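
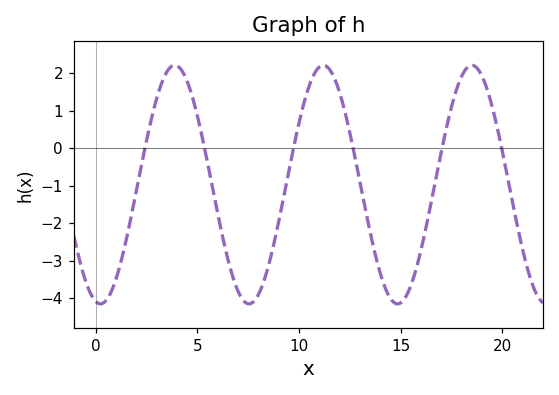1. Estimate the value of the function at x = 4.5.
1.78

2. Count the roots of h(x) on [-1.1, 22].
6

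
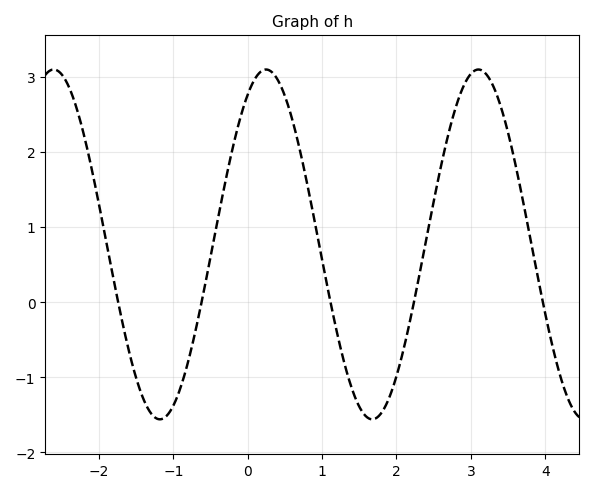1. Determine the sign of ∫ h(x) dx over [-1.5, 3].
positive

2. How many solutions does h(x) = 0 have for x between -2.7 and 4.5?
5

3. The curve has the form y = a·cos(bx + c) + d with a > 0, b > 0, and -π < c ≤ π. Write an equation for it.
y = 2.33cos(2.2x - 0.54) + 0.77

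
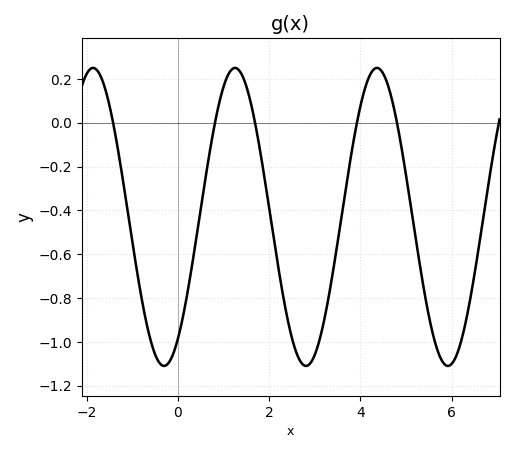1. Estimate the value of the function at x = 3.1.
-0.995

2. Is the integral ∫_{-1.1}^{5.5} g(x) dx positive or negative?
negative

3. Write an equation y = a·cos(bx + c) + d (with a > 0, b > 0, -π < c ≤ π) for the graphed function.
y = 0.68cos(2.02x - 2.53) - 0.43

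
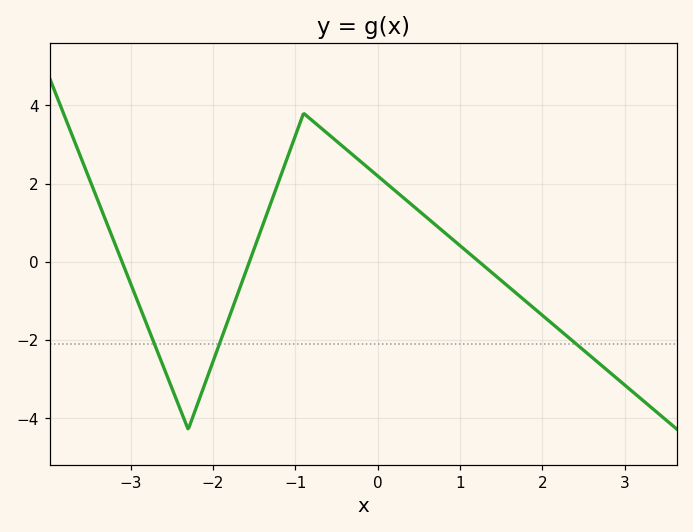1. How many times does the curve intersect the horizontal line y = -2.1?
3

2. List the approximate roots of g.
-3.1, -1.56, 1.23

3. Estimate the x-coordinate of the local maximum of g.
-0.901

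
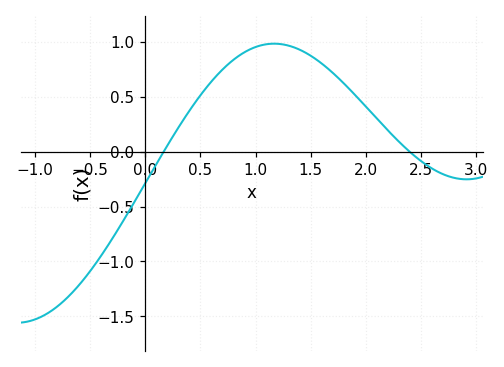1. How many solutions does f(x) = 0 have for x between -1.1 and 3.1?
2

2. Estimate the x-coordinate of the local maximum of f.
1.2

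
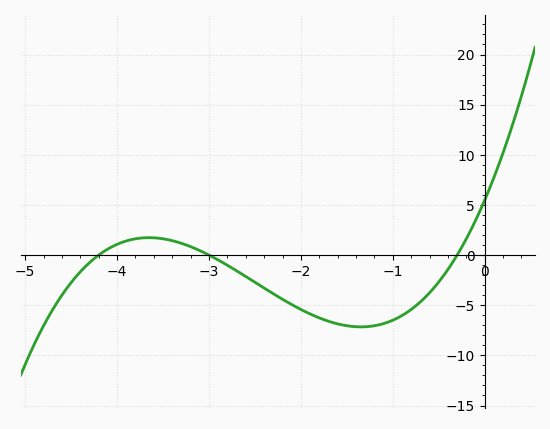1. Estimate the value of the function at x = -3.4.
1.5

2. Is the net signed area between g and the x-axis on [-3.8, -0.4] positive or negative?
negative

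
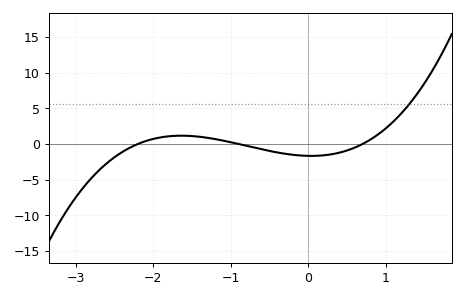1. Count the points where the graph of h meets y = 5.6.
1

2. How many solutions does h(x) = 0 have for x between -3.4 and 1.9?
3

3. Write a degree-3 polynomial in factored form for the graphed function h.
y = 1.2(x + 2.2)(x + 0.9)(x - 0.7)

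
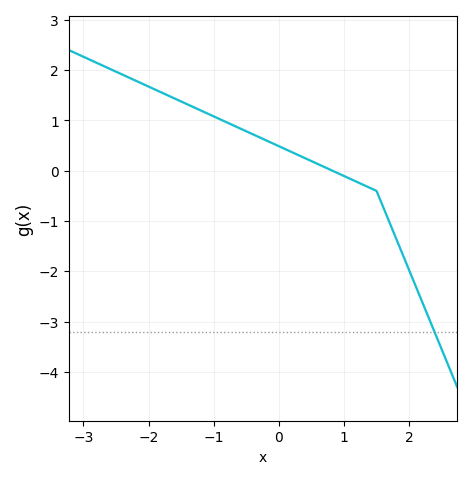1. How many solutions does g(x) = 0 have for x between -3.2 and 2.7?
1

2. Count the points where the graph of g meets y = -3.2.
1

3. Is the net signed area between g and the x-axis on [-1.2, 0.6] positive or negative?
positive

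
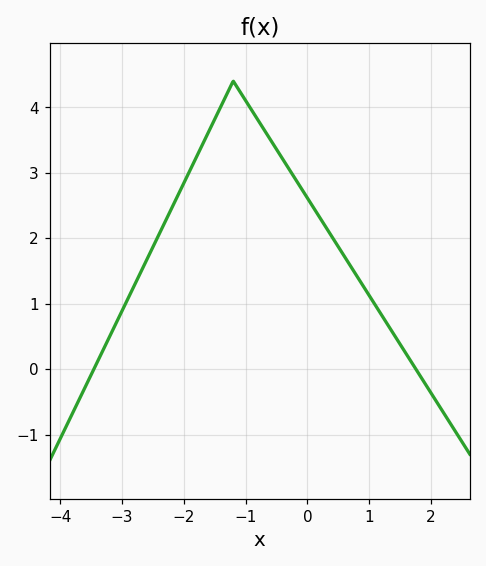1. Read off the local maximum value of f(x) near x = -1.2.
4.4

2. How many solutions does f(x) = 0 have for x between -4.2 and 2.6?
2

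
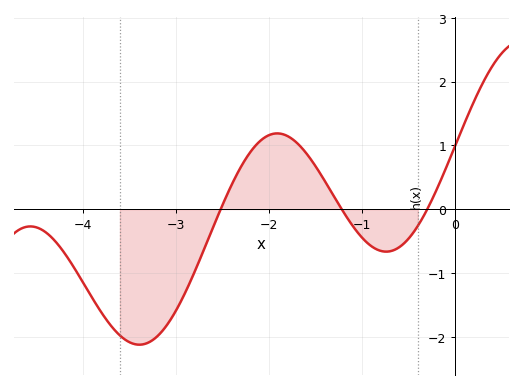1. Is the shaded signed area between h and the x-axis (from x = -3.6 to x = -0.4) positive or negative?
negative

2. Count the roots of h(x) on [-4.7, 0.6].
3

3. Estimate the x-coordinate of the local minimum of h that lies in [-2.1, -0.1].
-0.7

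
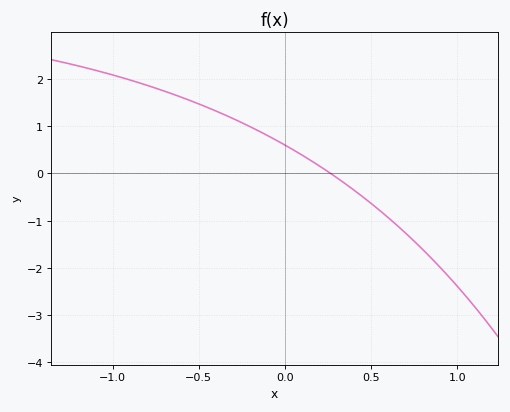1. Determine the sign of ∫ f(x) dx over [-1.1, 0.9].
positive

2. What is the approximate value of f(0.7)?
-1.3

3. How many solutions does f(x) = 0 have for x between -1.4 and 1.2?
1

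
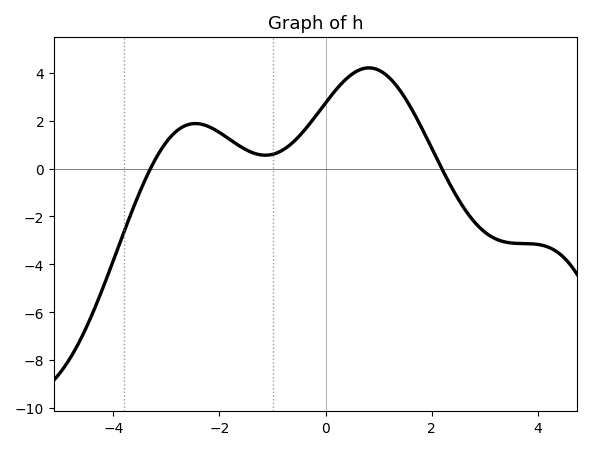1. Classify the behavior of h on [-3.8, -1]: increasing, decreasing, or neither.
neither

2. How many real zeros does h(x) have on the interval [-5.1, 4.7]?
2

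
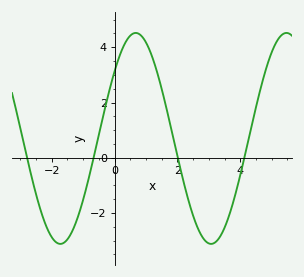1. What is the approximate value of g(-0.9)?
-1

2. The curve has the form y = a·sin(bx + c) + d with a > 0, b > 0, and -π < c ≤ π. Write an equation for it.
y = 3.82sin(1.3x + 0.69) + 0.7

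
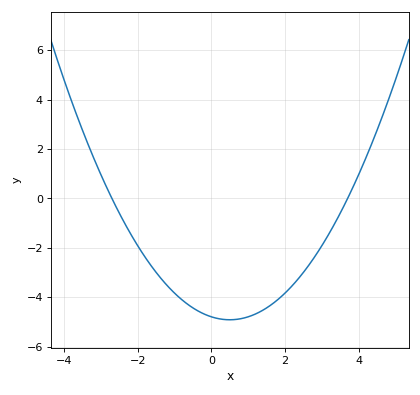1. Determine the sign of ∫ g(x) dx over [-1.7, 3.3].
negative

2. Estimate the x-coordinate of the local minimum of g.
0.4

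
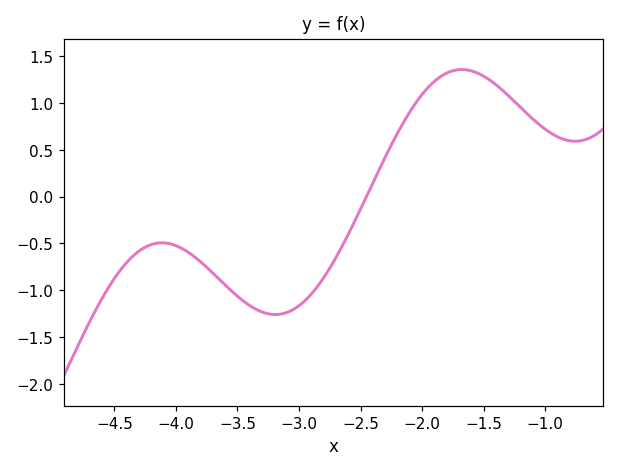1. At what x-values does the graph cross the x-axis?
-2.5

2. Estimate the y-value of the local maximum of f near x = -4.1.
-0.5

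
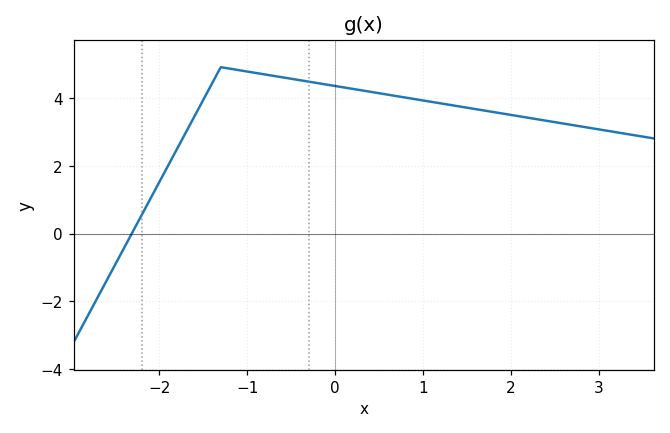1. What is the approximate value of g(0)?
4.35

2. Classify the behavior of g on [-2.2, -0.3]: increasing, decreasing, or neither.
neither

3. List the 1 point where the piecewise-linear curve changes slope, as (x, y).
(-1.3, 4.9)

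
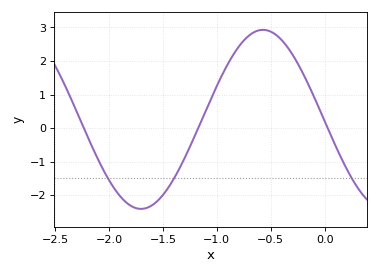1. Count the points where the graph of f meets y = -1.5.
3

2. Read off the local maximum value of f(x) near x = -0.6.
2.9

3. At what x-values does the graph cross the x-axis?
-2.25, -1.15, 0.05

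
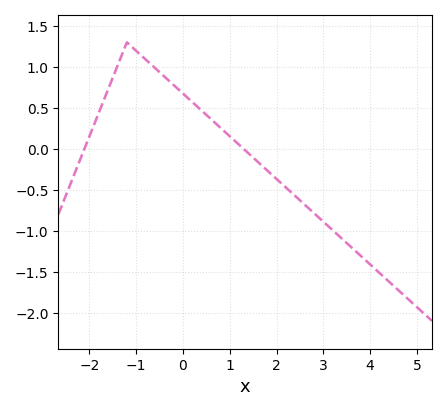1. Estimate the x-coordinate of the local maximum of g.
-1.2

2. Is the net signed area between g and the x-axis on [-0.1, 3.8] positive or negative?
negative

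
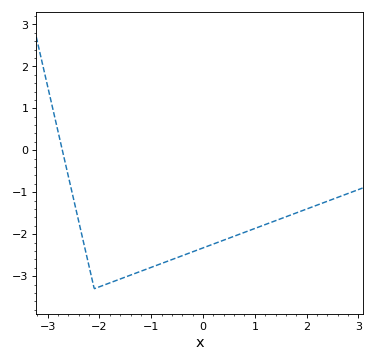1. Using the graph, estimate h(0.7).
-2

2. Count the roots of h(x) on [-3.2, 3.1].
1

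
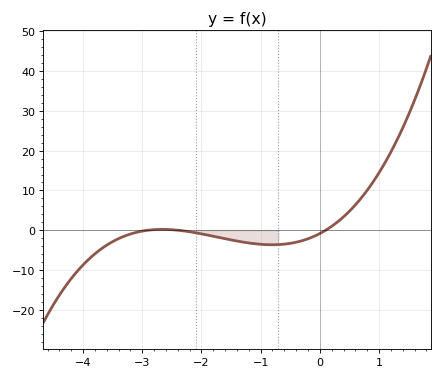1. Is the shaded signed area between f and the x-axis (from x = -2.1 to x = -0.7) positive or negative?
negative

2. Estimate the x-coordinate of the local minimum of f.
-0.8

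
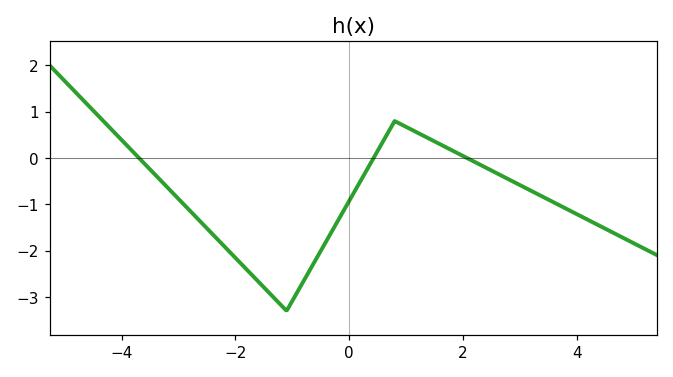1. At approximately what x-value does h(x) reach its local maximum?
0.803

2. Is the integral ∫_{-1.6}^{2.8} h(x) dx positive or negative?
negative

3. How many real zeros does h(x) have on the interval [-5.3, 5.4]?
3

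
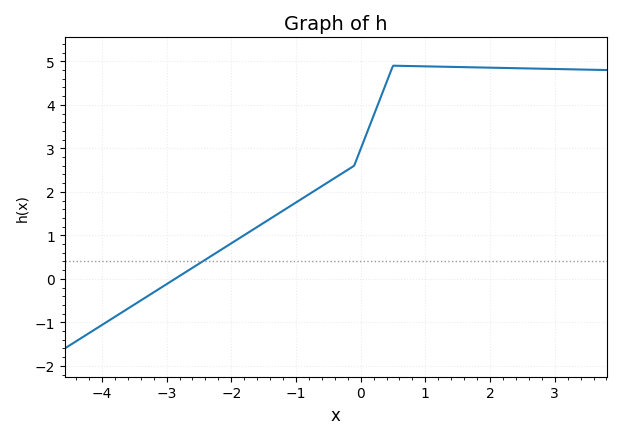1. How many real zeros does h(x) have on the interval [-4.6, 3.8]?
1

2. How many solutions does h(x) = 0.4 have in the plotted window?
1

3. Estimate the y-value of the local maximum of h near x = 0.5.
4.9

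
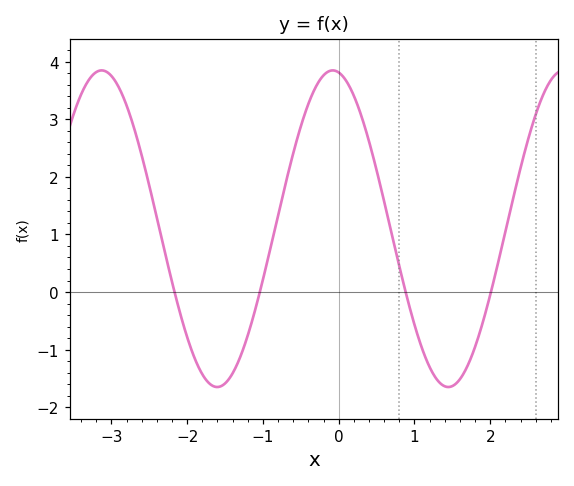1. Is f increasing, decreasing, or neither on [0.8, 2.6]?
neither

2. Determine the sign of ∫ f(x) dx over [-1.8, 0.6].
positive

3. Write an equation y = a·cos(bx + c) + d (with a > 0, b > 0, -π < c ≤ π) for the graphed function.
y = 2.75cos(2.1x + 0.16) + 1.1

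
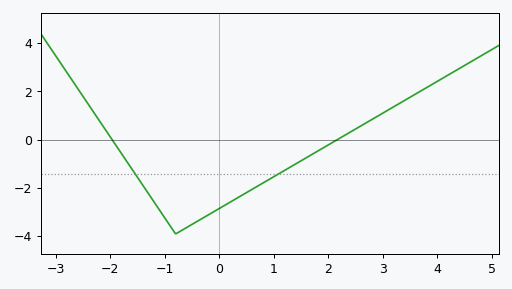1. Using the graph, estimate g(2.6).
0.571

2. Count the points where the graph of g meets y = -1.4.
2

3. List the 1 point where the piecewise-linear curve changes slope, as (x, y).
(-0.8, -3.9)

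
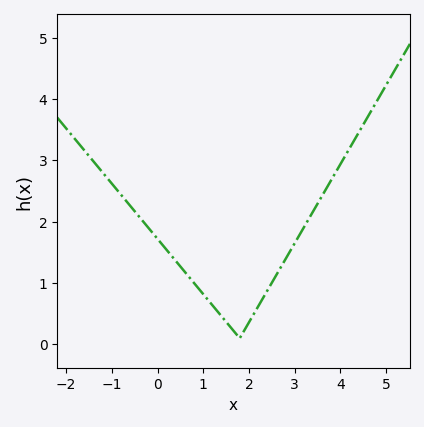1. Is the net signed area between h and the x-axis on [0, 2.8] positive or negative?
positive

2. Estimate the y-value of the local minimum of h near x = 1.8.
0.1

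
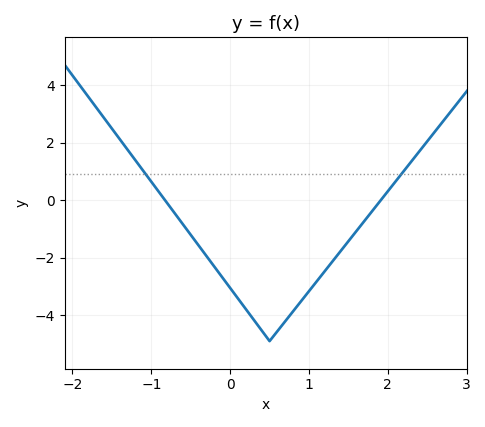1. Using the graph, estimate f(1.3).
-2.2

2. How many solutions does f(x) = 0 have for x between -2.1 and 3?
2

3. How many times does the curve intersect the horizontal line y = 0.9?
2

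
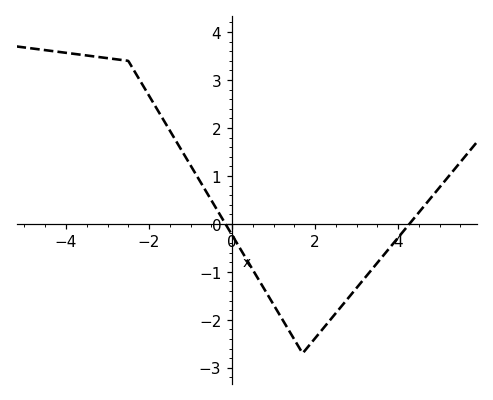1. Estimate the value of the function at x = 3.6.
-0.706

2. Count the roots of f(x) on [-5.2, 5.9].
2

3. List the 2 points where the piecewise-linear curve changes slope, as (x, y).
(-2.5, 3.4); (1.7, -2.7)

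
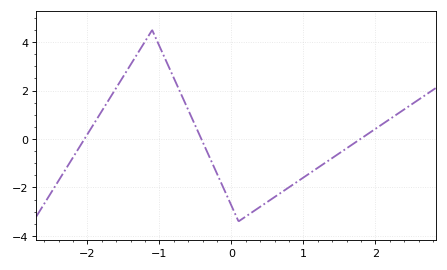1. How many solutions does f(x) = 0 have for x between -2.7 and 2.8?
3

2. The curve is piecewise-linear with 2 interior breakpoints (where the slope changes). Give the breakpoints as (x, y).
(-1.1, 4.5); (0.1, -3.4)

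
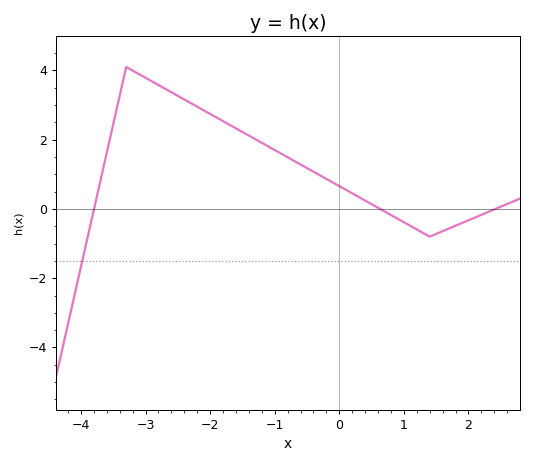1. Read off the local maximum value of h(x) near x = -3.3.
4.1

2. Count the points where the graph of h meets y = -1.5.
1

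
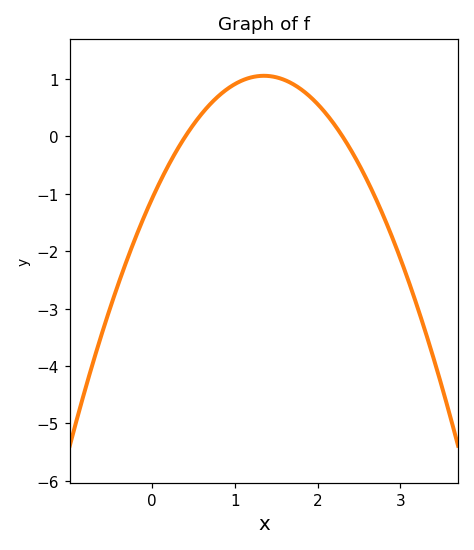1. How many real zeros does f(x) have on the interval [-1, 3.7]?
2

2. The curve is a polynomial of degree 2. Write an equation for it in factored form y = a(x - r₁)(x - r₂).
y = -1.17(x - 0.4)(x - 2.3)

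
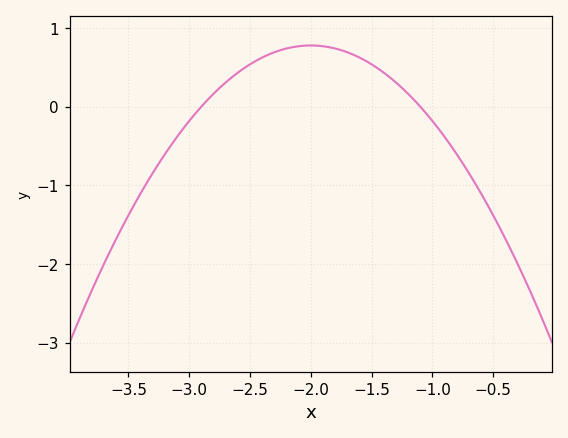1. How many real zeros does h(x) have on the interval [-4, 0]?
2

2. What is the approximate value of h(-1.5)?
0.538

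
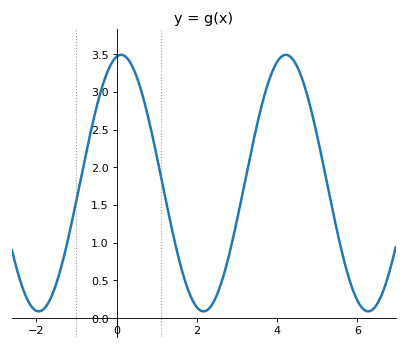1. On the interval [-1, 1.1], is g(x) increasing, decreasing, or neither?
neither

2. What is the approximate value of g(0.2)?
3.47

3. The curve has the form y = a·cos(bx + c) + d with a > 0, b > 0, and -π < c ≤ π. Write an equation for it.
y = 1.7cos(1.53x - 0.172) + 1.79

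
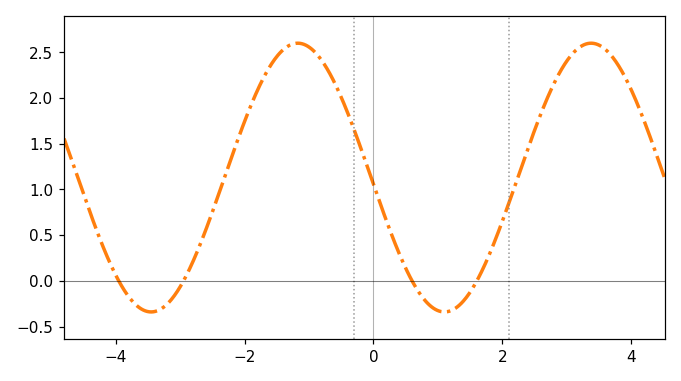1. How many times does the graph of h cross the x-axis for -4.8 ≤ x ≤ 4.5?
4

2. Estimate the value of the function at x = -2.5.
0.754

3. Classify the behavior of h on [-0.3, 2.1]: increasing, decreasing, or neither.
neither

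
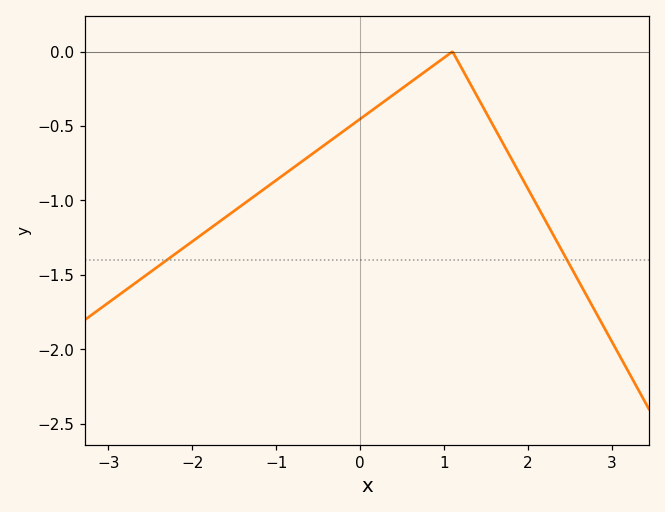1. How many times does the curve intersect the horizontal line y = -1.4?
2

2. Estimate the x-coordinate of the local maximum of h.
1.1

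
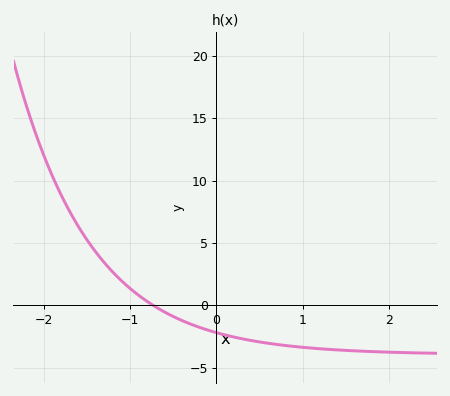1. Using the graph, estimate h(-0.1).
-2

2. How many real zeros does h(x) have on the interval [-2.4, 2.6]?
1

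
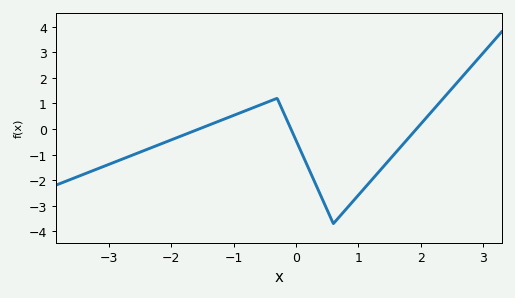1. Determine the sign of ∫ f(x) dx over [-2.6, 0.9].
negative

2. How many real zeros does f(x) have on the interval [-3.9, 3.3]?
3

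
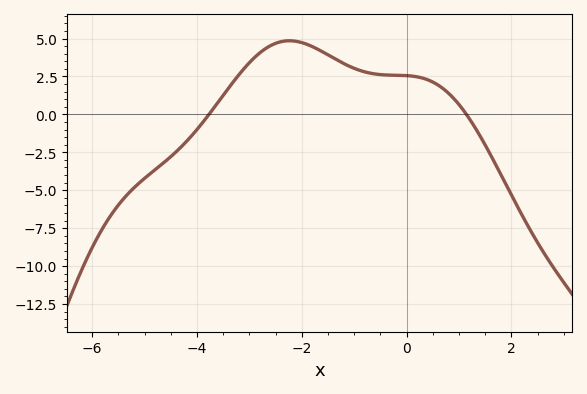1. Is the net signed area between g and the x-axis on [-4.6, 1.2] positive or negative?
positive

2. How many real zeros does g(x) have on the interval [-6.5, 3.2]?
2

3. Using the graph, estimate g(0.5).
2.13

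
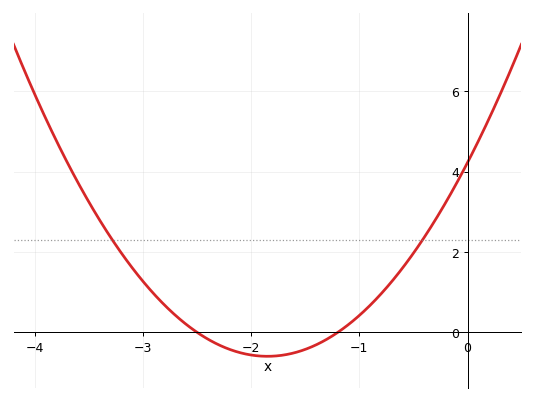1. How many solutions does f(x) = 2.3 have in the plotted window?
2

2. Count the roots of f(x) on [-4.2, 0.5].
2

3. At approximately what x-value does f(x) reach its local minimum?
-1.8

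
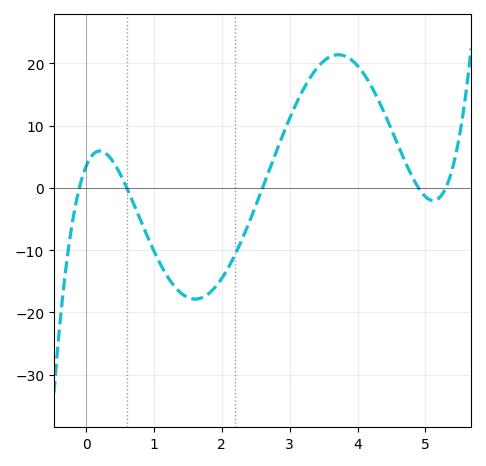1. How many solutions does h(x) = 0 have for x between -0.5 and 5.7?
5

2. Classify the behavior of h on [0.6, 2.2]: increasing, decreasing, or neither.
neither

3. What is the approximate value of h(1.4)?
-17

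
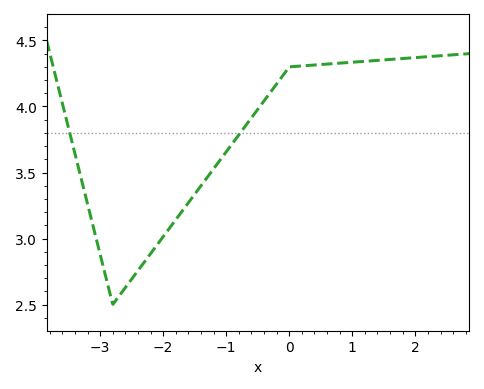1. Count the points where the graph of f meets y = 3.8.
2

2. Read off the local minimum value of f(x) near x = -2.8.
2.5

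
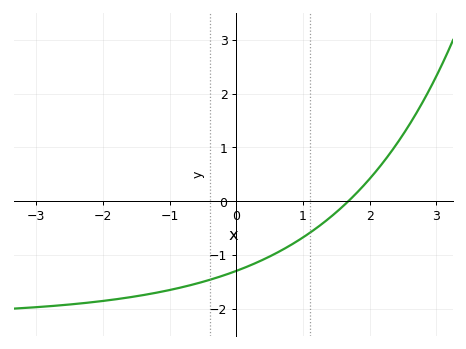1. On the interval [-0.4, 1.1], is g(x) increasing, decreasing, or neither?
increasing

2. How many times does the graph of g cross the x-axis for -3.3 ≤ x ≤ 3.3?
1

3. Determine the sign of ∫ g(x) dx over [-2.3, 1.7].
negative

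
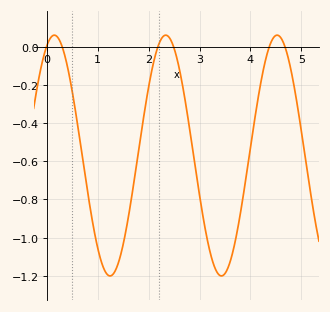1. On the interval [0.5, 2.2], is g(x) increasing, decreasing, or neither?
neither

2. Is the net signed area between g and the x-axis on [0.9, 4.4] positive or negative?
negative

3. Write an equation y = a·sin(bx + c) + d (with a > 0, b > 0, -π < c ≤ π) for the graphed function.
y = 0.63sin(2.9x + 1.2) - 0.57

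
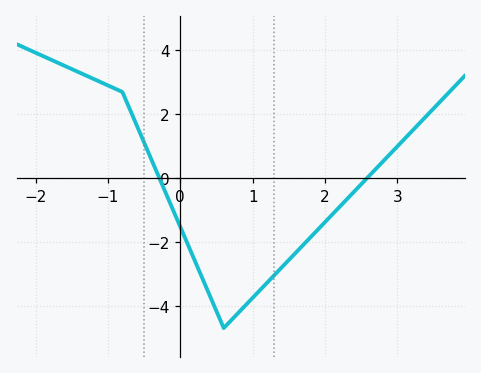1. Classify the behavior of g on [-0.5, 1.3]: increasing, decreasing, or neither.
neither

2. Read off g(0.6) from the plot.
-4.8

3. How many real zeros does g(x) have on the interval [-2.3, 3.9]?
2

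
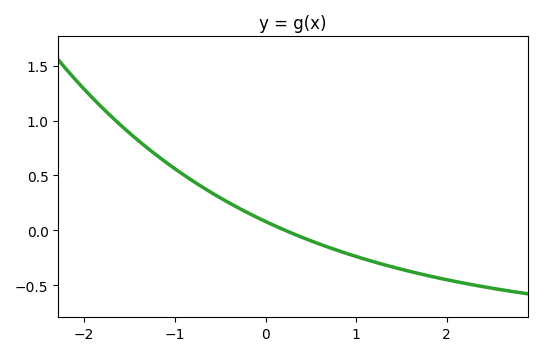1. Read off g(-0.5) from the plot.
0.3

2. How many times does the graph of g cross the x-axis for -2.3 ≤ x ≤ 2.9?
1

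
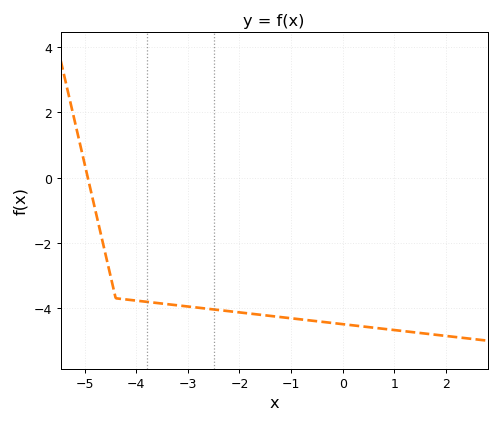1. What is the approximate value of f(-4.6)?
-2.4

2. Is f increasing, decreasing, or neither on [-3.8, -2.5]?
decreasing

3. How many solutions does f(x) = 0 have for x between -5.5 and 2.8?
1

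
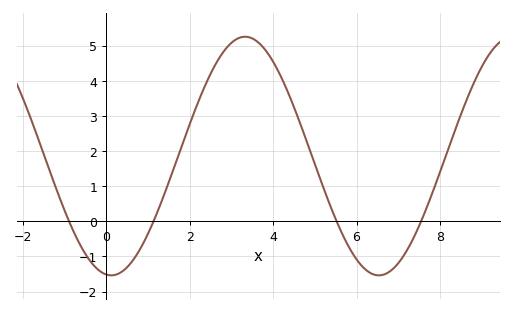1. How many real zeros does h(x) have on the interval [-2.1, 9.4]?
4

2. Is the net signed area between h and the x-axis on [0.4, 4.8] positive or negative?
positive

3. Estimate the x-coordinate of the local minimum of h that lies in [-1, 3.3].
0.2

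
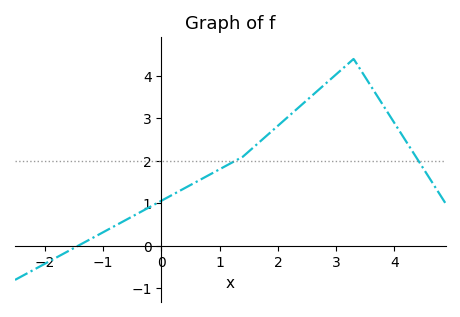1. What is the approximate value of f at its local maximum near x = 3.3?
4.4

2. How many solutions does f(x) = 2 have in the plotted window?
2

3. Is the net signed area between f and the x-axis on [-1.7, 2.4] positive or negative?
positive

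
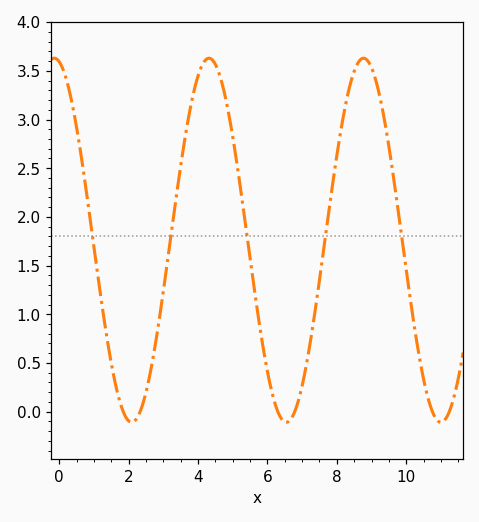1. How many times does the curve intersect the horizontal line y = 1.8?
5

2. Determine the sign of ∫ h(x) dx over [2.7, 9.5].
positive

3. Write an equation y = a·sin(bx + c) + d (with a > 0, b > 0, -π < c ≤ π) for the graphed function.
y = 1.87sin(1.4x + 1.8) + 1.76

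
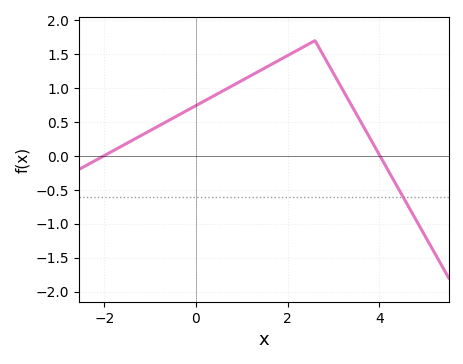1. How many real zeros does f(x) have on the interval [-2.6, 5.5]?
2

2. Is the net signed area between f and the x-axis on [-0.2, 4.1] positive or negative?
positive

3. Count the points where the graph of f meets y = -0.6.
1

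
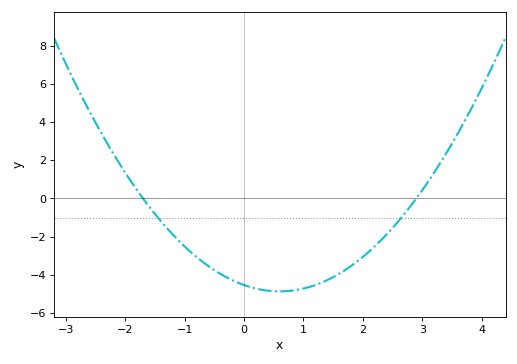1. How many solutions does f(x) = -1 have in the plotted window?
2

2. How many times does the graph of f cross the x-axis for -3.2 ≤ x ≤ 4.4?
2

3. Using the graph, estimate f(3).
0.432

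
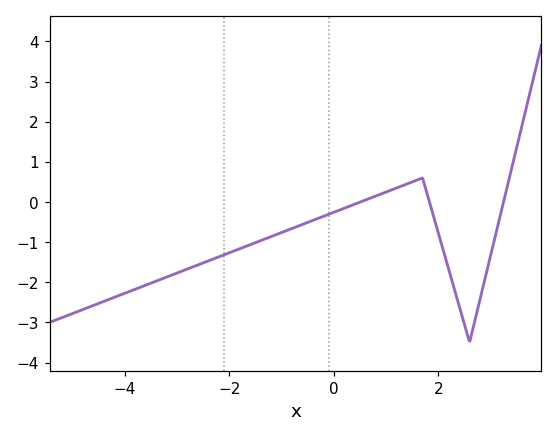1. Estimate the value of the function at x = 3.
-1.3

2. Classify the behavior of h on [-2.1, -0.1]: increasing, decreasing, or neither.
increasing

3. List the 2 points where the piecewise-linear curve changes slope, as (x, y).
(1.7, 0.6); (2.6, -3.5)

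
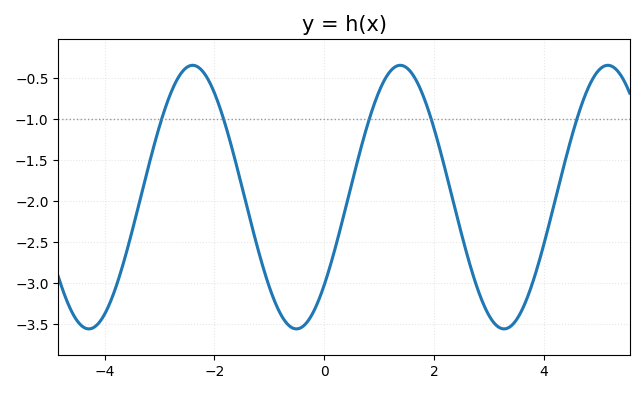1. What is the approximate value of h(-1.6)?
-1.56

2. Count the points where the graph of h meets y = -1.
5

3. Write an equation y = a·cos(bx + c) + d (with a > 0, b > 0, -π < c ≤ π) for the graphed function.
y = 1.61cos(1.66x - 2.3) - 1.95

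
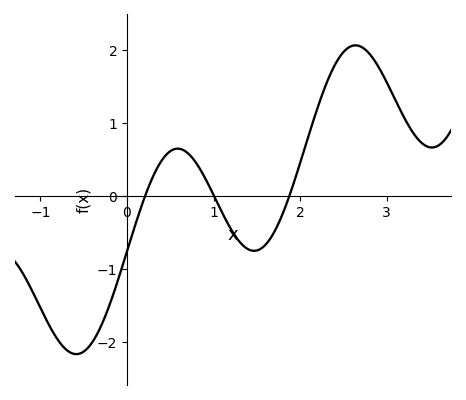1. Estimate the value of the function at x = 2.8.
1.95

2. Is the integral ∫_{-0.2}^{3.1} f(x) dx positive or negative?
positive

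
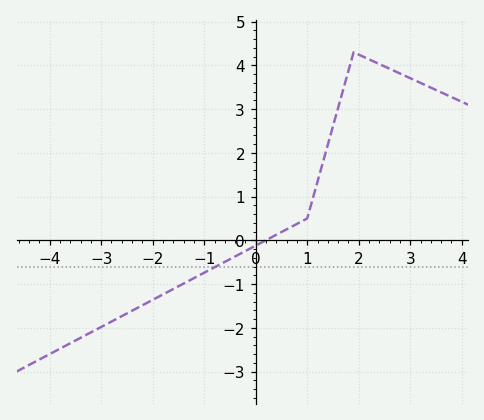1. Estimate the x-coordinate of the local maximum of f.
1.9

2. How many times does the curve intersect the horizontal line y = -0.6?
1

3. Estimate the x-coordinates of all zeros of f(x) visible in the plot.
0.194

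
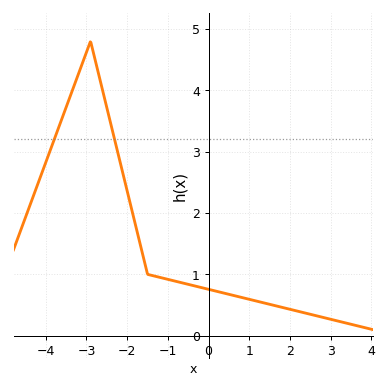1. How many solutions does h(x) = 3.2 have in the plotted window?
2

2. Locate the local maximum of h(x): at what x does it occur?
-2.9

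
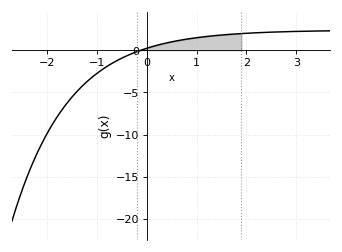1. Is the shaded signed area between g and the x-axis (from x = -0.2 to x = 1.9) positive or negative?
positive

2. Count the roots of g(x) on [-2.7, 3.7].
1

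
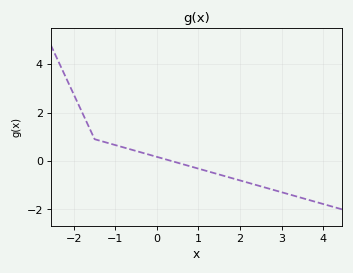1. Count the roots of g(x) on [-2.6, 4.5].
1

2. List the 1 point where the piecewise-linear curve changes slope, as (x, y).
(-1.5, 0.9)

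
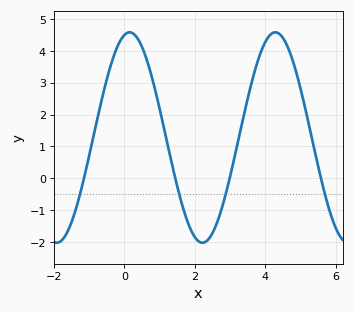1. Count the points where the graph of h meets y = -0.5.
4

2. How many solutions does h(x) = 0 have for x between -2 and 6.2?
4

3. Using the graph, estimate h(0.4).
4.34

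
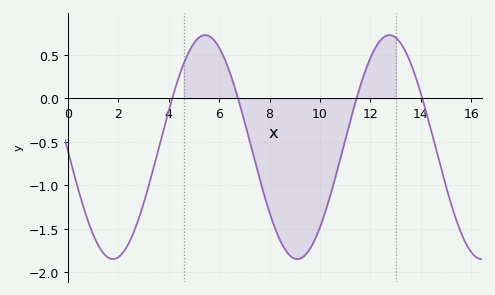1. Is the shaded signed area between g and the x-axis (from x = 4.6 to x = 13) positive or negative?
negative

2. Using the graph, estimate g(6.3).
0.397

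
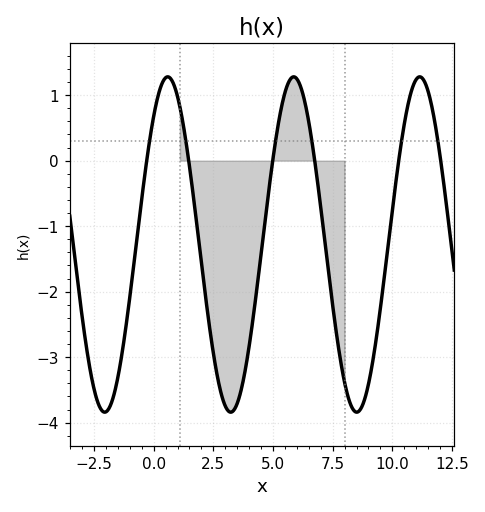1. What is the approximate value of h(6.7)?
0.127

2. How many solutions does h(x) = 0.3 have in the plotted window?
6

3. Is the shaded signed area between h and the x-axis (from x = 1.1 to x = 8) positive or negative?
negative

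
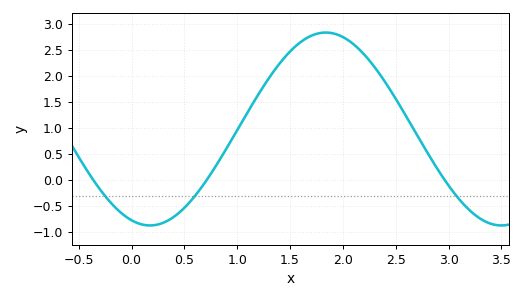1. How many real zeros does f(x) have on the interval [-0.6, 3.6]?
3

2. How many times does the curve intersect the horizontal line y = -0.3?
3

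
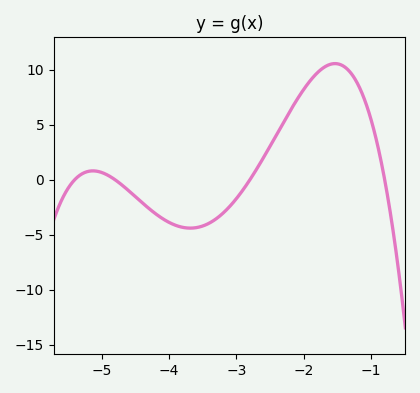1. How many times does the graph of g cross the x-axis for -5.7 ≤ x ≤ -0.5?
4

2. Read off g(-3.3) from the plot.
-3.5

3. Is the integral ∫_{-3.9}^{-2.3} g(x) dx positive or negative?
negative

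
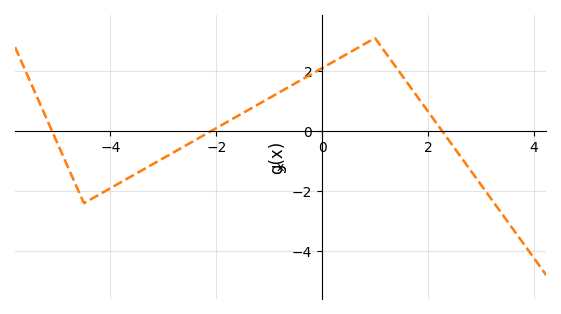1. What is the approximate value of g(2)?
0.66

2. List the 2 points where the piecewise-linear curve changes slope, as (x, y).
(-4.5, -2.4); (1, 3.1)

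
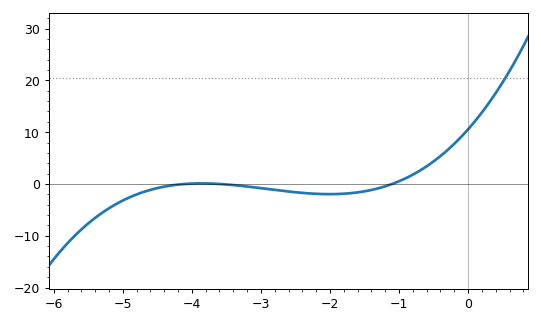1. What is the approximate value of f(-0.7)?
2.56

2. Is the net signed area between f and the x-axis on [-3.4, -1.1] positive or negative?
negative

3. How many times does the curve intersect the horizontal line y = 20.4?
1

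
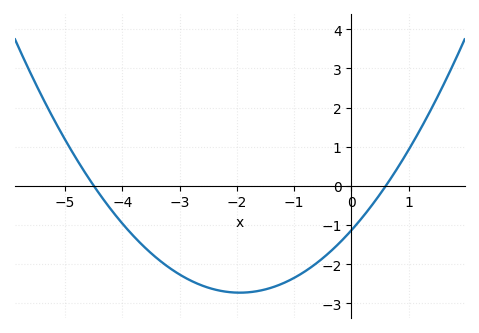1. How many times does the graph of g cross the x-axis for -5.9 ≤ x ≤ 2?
2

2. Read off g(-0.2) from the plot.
-1.4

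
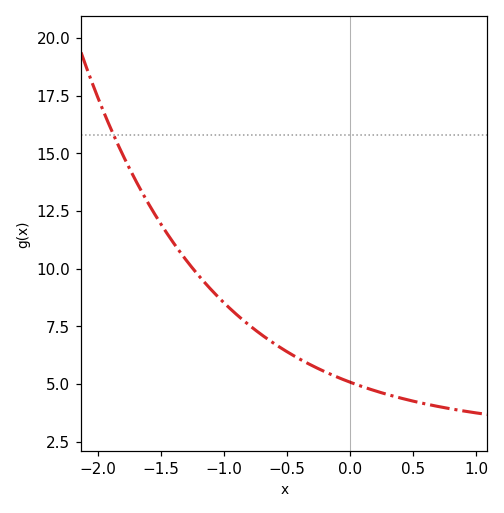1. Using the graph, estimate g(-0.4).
6.08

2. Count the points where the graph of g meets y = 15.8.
1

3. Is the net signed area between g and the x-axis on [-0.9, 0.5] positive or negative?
positive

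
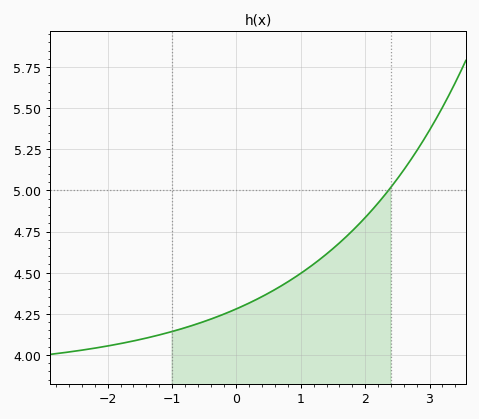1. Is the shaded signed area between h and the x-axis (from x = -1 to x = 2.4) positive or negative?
positive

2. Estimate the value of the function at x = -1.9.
4.05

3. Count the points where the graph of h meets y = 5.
1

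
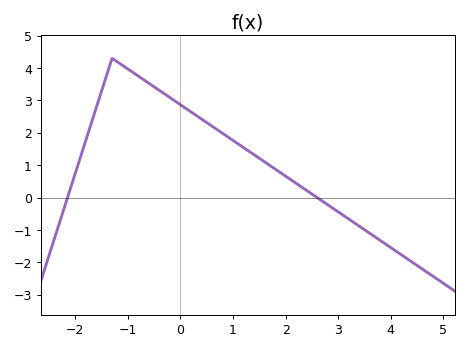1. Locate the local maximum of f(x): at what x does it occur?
-1.3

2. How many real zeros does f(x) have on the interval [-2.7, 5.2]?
2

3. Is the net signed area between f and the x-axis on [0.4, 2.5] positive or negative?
positive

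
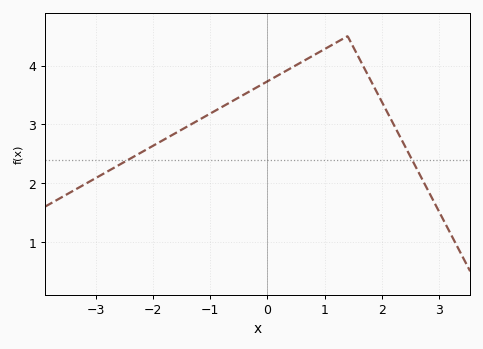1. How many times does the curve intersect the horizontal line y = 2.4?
2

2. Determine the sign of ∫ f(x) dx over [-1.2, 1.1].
positive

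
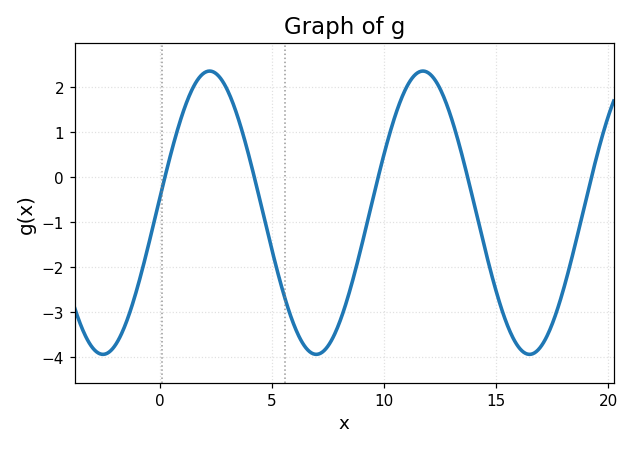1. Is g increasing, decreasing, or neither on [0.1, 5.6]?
neither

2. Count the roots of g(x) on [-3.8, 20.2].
5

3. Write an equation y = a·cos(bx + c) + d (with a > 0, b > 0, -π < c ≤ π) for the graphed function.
y = 3.15cos(0.66x - 1.5) - 0.79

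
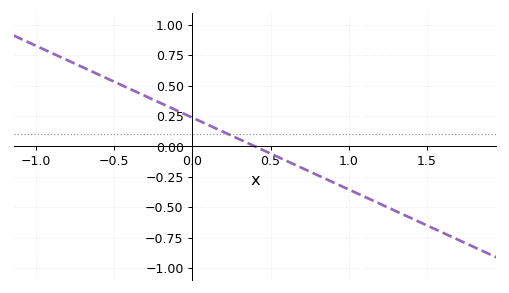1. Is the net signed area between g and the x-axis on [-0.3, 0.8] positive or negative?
positive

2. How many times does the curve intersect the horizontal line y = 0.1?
1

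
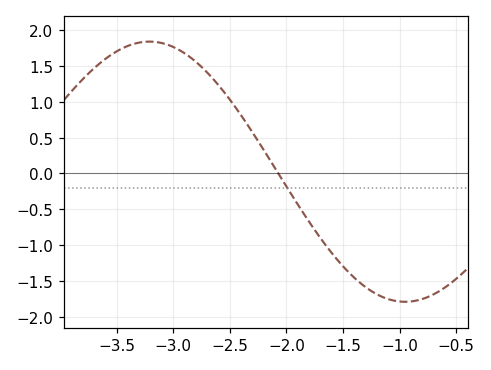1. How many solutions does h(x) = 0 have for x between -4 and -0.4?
1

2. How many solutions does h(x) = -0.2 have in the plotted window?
1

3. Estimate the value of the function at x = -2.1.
0.074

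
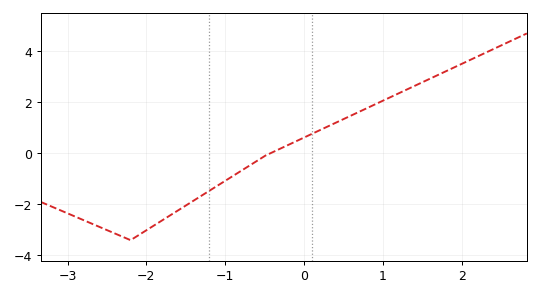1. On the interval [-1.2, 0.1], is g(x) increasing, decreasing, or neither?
increasing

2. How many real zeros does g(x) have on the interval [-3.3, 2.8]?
1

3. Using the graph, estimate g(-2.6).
-2.8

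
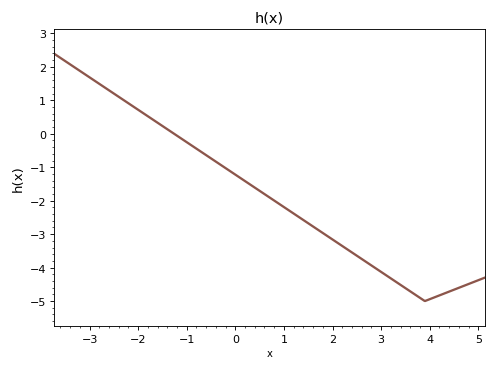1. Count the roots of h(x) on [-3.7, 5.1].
1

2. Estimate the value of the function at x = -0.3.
-0.9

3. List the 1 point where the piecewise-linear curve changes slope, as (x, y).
(3.9, -5)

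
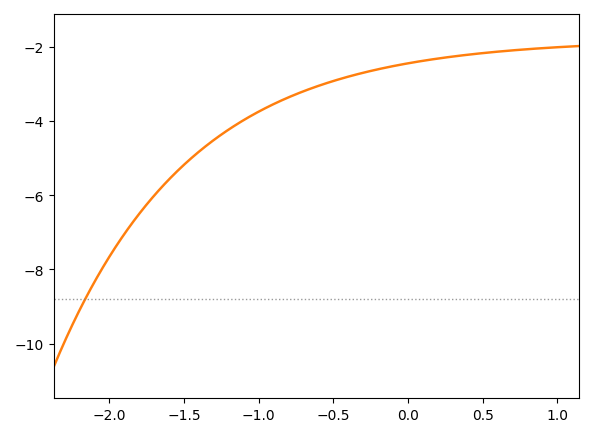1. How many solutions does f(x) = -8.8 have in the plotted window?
1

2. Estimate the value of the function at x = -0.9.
-3.6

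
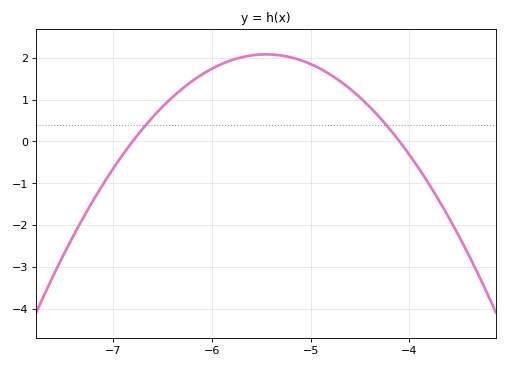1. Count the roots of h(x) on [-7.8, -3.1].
2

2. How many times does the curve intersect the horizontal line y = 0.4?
2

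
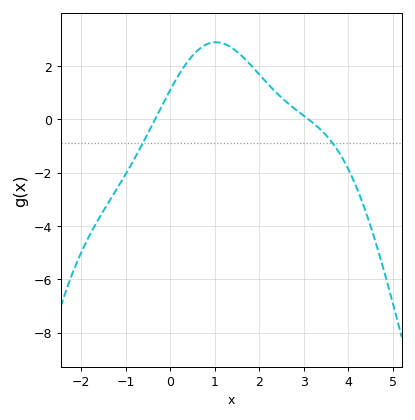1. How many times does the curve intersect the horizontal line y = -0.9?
2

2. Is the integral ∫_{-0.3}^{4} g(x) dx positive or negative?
positive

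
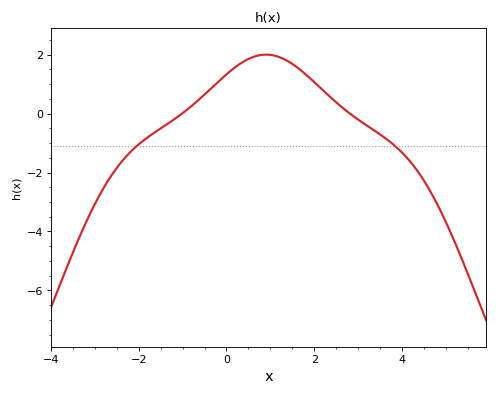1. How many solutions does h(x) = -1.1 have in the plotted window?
2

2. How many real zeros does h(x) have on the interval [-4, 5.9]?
2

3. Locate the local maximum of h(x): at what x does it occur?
1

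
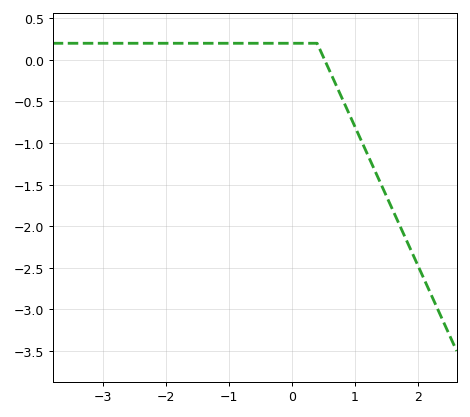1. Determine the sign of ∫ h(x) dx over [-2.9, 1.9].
negative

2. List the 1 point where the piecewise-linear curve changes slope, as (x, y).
(0.4, 0.2)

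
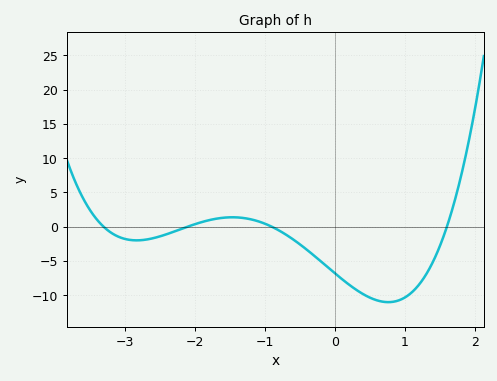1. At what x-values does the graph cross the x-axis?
-3.3, -2.1, -0.9, 1.6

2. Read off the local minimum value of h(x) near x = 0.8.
-11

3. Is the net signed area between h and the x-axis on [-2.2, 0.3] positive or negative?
negative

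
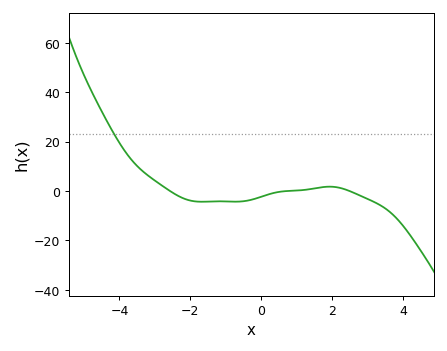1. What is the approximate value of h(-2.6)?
0.238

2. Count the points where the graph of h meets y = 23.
1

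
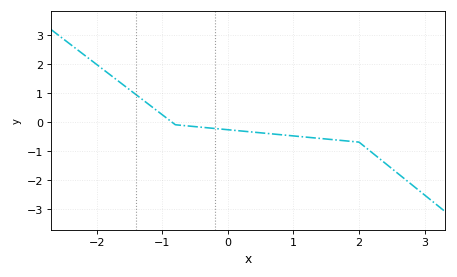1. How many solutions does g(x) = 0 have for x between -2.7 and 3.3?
1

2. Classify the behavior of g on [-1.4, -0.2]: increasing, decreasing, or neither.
decreasing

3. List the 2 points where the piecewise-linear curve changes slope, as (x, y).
(-0.8, -0.1); (2, -0.7)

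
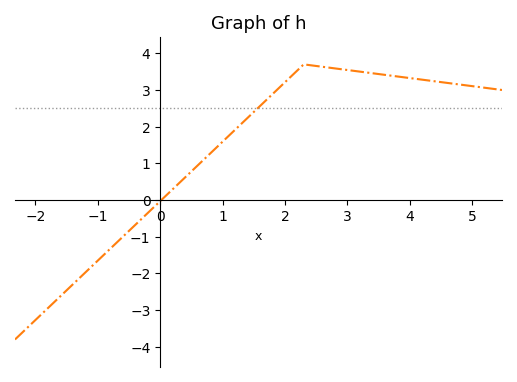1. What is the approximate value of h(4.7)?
3.2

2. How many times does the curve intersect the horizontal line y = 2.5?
1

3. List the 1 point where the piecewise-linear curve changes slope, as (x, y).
(2.3, 3.7)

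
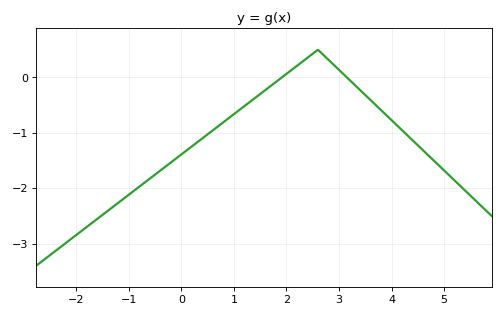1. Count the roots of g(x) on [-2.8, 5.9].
2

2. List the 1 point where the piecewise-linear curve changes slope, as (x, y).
(2.6, 0.5)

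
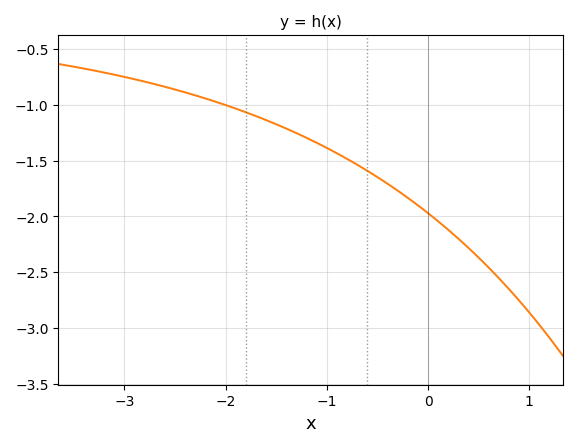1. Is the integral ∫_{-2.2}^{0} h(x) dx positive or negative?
negative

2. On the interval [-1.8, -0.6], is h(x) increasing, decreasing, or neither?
decreasing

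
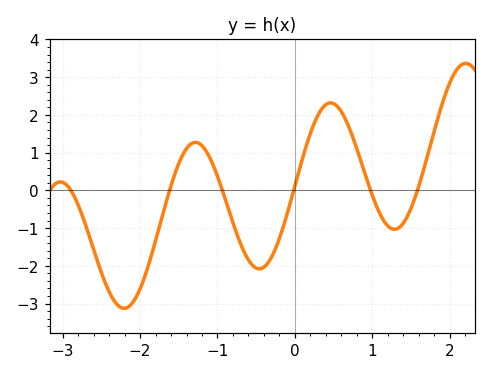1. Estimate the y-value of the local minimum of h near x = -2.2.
-3.13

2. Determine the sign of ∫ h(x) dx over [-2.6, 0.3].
negative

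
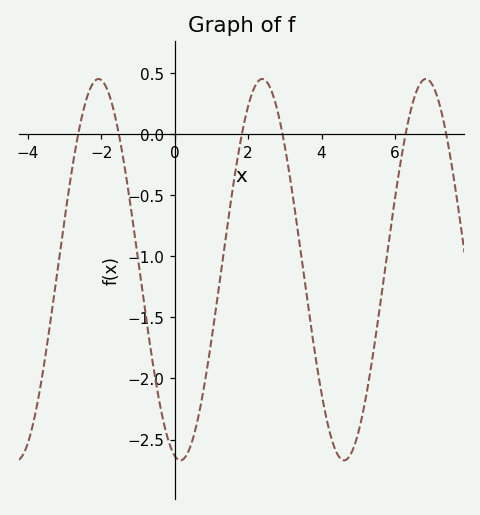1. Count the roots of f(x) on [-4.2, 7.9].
6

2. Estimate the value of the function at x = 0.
-2.63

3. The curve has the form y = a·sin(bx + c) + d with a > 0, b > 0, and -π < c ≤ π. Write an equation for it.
y = 1.56sin(1.41x - 1.79) - 1.11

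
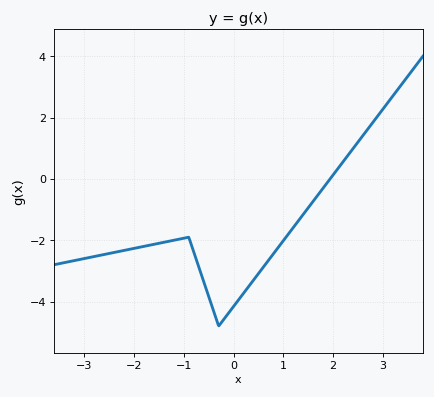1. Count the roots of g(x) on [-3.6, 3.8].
1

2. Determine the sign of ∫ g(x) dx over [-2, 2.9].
negative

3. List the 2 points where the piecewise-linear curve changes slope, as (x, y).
(-0.9, -1.9); (-0.3, -4.8)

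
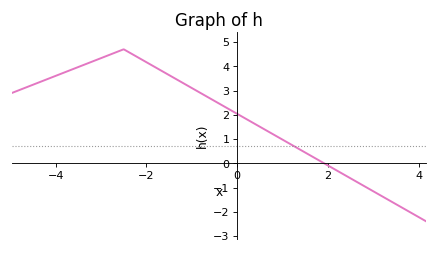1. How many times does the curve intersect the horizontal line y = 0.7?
1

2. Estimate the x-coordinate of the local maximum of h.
-2.5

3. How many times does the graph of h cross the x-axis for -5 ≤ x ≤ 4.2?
1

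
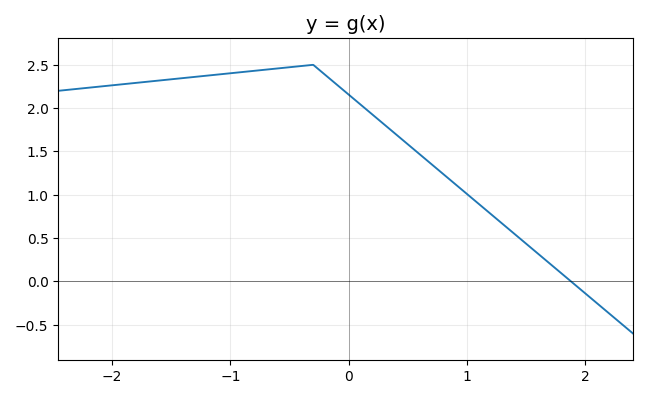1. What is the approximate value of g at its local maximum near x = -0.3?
2.5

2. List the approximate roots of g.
1.9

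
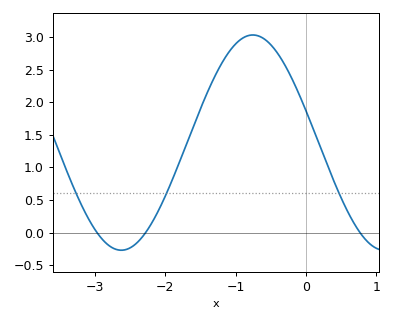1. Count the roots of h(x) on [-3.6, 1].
3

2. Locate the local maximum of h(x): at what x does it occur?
-0.756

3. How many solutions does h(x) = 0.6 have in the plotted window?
3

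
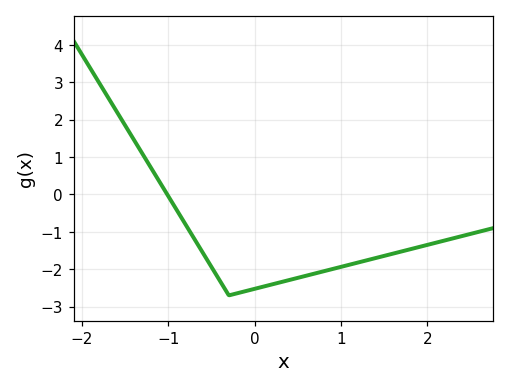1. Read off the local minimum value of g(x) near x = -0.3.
-2.7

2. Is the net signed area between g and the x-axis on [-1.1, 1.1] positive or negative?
negative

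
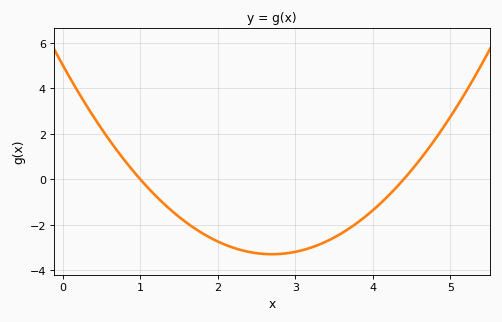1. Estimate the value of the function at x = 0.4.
2.74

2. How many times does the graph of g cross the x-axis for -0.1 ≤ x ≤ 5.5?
2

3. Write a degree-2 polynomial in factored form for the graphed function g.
y = 1.14(x - 1)(x - 4.4)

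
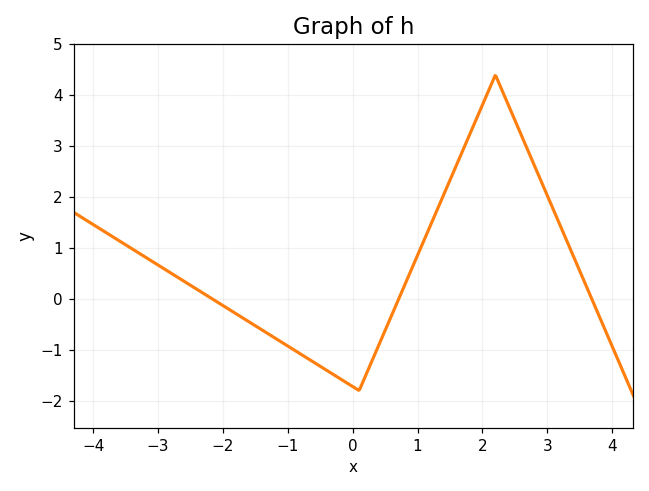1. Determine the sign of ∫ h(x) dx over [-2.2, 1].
negative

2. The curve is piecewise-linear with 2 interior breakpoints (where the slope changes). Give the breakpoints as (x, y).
(0.1, -1.8); (2.2, 4.4)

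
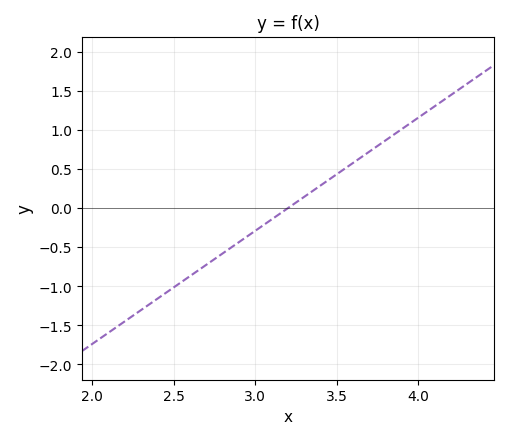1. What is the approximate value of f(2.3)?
-1.31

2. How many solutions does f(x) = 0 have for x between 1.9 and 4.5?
1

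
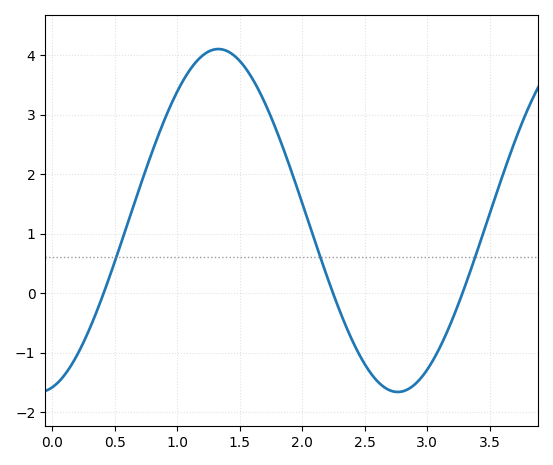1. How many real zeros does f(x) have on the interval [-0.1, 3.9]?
3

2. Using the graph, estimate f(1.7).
3.2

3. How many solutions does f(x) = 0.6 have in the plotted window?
3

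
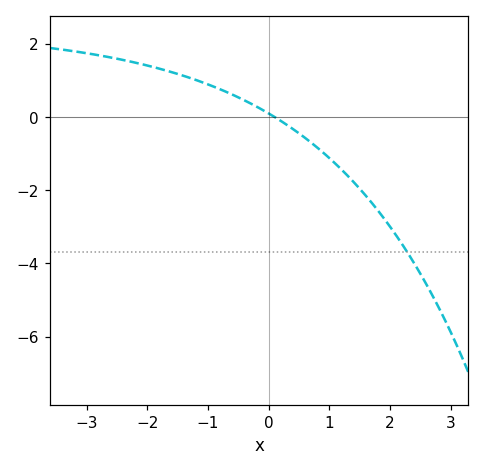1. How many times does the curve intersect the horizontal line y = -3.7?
1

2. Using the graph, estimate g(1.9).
-2.8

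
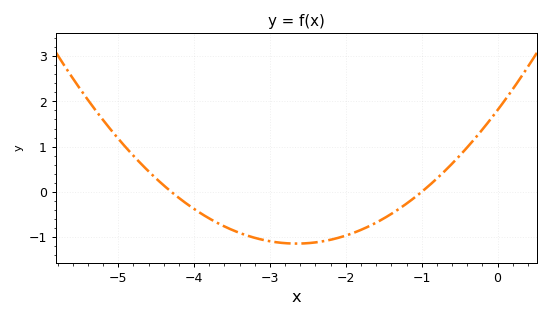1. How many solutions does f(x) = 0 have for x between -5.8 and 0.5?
2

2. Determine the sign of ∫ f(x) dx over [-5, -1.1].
negative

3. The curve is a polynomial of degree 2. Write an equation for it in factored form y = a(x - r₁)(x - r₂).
y = 0.42(x + 4.3)(x + 1)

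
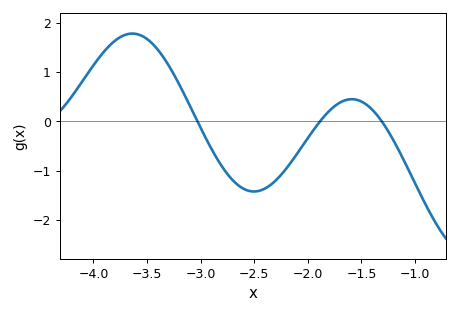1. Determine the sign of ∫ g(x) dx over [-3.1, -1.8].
negative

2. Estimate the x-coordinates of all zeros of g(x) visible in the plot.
-3.05, -1.9, -1.3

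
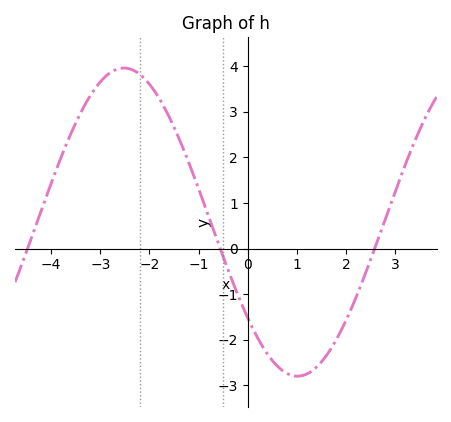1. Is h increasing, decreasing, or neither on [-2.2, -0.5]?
decreasing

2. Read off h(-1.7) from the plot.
3.1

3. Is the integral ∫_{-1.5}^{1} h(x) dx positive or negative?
negative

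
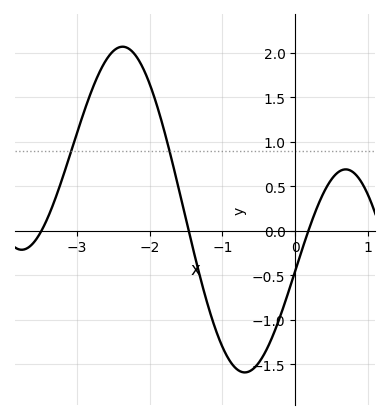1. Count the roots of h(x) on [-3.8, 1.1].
3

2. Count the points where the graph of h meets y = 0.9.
2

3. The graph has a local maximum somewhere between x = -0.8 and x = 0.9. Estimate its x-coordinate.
0.7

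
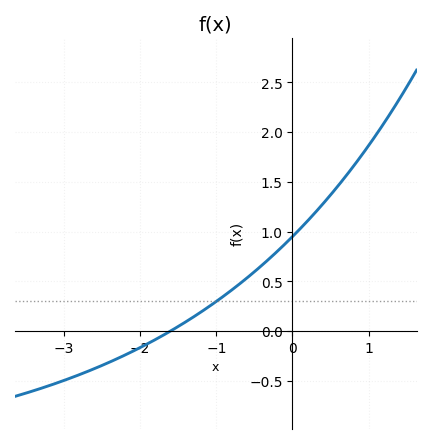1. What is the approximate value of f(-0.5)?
0.6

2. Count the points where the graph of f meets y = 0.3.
1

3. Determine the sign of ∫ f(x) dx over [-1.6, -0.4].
positive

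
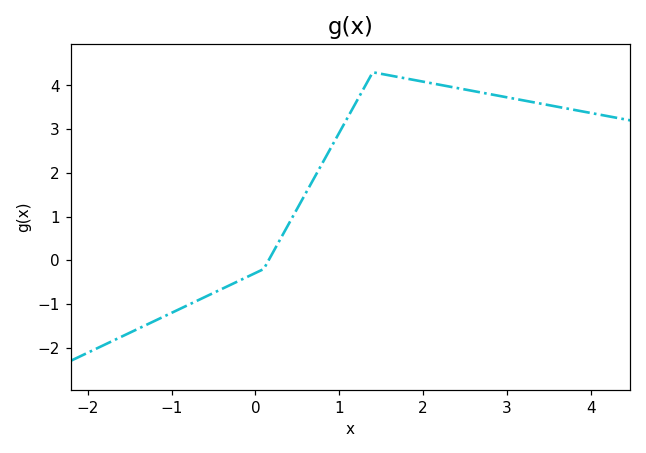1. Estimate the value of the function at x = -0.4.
-0.7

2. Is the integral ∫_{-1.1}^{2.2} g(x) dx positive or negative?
positive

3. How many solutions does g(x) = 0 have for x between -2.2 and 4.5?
1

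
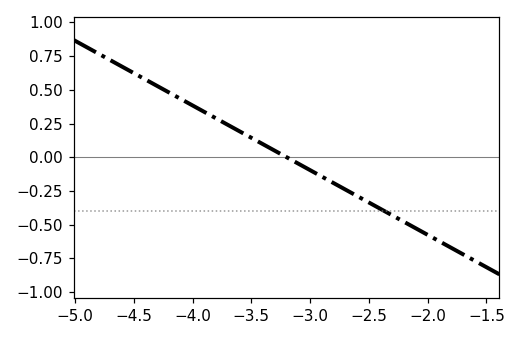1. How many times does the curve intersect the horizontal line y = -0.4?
1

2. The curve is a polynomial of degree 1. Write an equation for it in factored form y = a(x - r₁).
y = -0.48(x + 3.2)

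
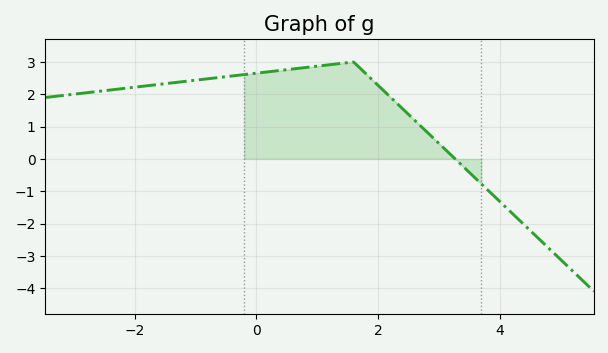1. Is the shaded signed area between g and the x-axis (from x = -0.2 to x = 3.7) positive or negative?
positive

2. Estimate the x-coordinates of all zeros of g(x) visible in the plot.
3.2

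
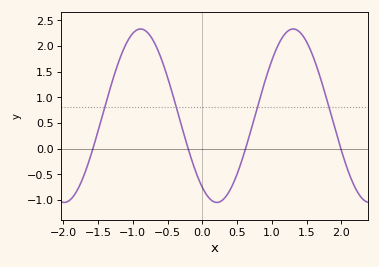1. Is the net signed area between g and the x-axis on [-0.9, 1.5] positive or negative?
positive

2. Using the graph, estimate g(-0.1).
-0.43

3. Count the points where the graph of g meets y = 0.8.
4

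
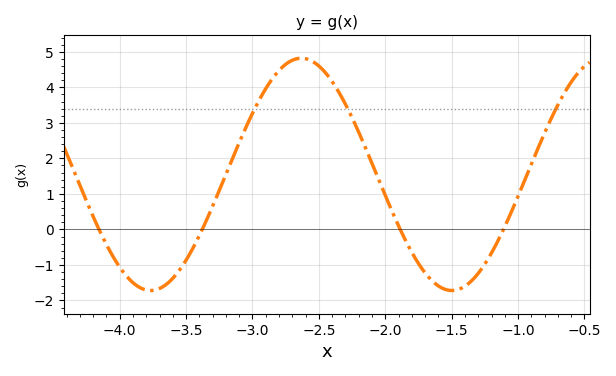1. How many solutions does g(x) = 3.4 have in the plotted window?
3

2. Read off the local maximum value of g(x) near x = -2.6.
4.82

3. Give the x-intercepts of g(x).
-4.16, -3.38, -1.89, -1.11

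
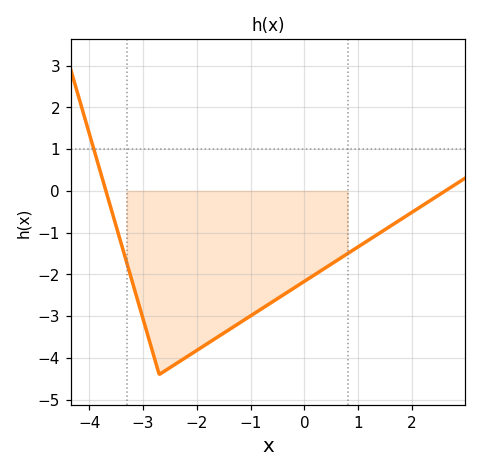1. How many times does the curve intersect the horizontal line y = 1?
1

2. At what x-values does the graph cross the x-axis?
-3.7, 2.6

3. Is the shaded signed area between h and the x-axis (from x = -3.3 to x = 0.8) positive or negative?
negative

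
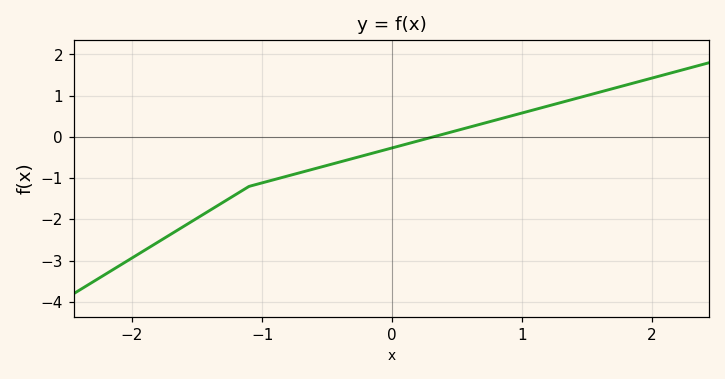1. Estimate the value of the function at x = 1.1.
0.664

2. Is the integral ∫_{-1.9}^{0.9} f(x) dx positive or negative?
negative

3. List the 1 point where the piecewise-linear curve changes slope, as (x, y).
(-1.1, -1.2)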